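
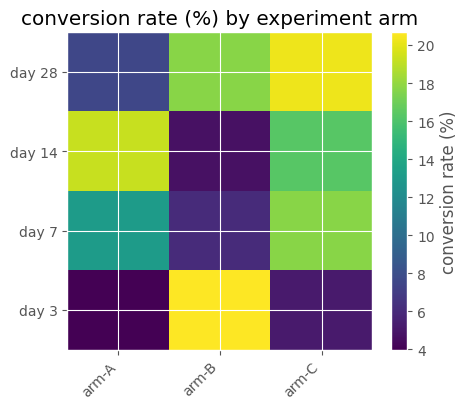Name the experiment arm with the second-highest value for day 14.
arm-C

Top 3 for day 14: arm-A ≈ 20, arm-C ≈ 16, arm-B ≈ 4.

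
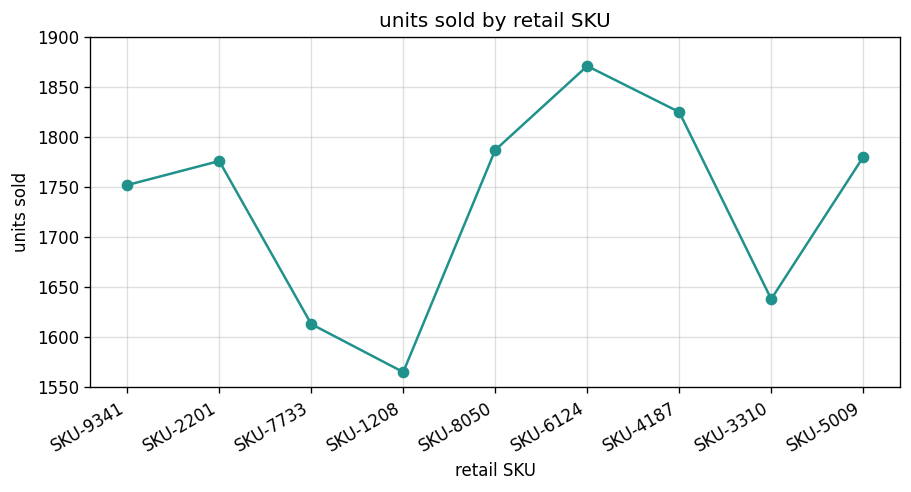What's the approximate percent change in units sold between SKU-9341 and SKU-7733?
SKU-9341 ≈ 1750, SKU-7733 ≈ 1600; (1600 − 1750) / 1750 ≈ -8.6%.

≈ -8.6%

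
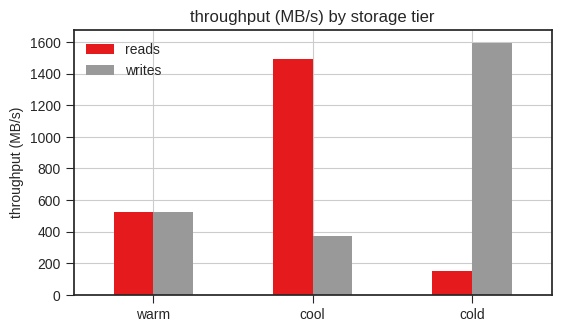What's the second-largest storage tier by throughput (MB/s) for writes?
warm

Top 3 for writes: cold ≈ 1600, warm ≈ 600, cool ≈ 400.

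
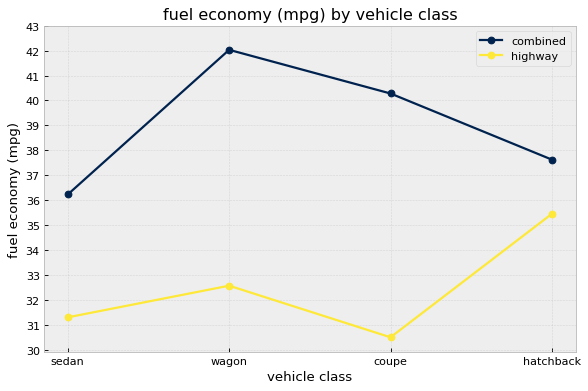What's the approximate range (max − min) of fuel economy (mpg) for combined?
Max wagon ≈ 42, min sedan ≈ 36; range ≈ 6.

≈ 6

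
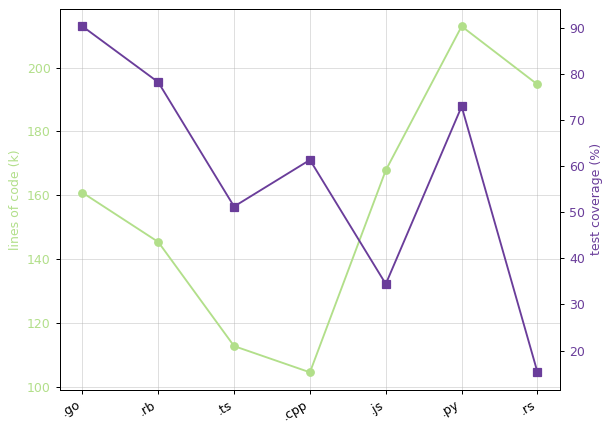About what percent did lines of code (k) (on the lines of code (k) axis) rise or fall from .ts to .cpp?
.ts ≈ 110, .cpp ≈ 100; (100 − 110) / 110 ≈ -9.1%.

≈ -9.1%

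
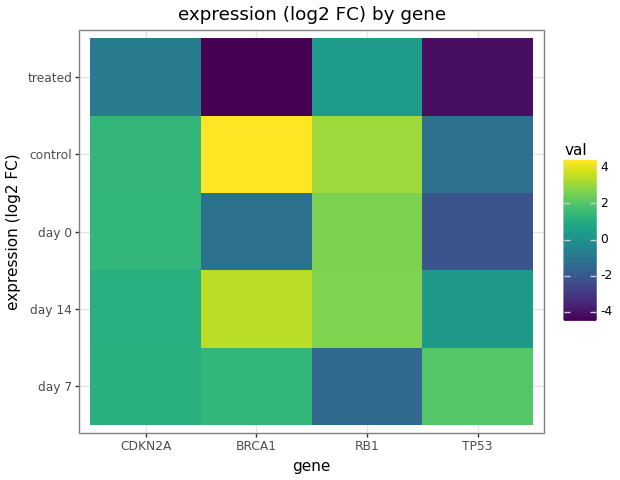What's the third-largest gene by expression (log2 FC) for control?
Top 4 for control: BRCA1 ≈ 4, RB1 ≈ 3, CDKN2A ≈ 1, TP53 ≈ -1.

CDKN2A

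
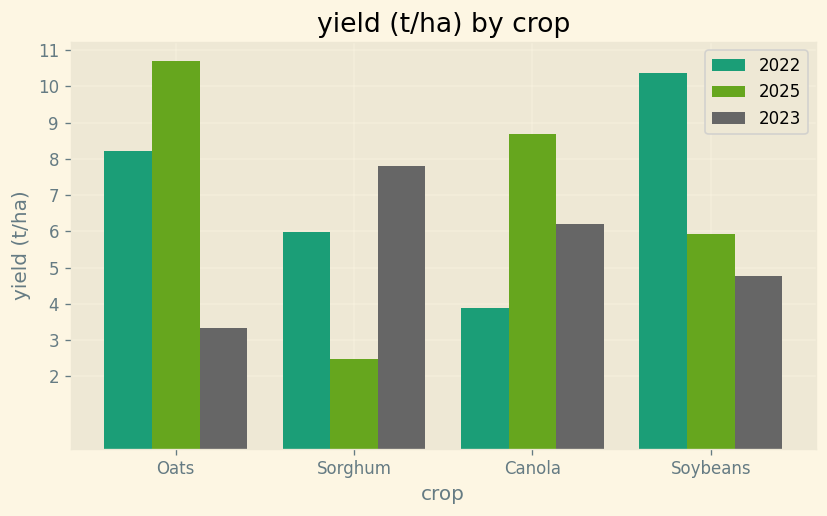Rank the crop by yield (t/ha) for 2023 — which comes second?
Top 3 for 2023: Sorghum ≈ 8, Canola ≈ 6, Soybeans ≈ 5.

Canola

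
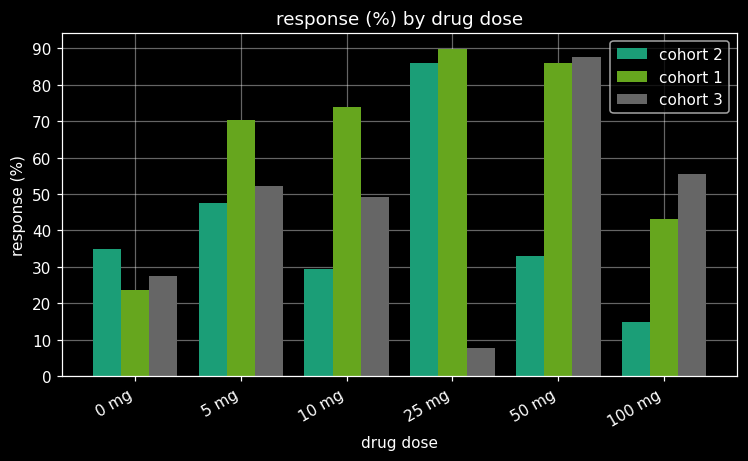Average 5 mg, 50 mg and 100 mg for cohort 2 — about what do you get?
(50 + 30 + 10) / 3 ≈ 30.

≈ 30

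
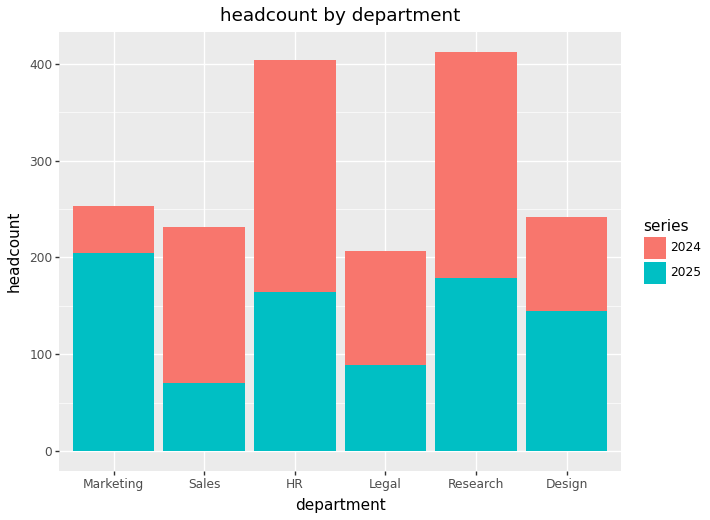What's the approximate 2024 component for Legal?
2024 top ≈ 200, bottom ≈ 100; segment ≈ 100.

≈ 100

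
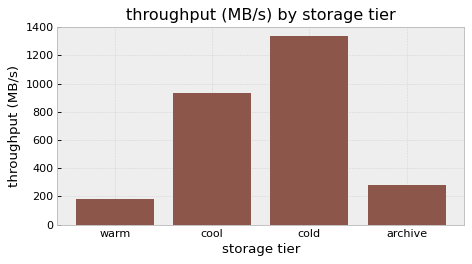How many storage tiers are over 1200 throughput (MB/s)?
1

Above 1200: cold.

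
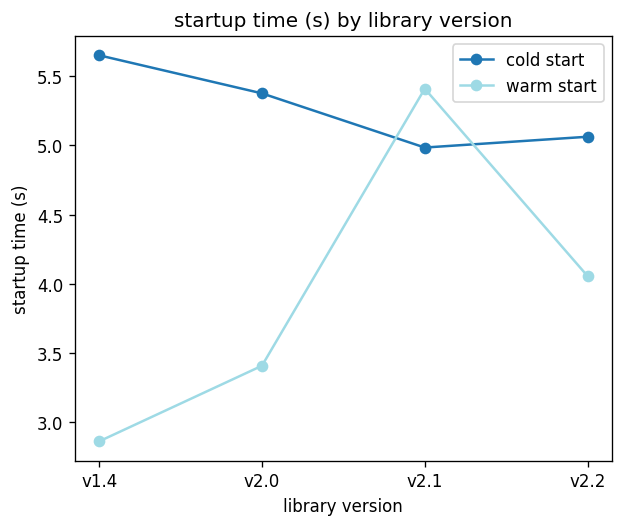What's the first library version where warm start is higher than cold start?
v2.1

v2.0: warm start ≈ 3.5 vs cold start ≈ 5.5 (not yet); v2.1: warm start ≈ 5.5 vs cold start ≈ 5.0 (first crossover).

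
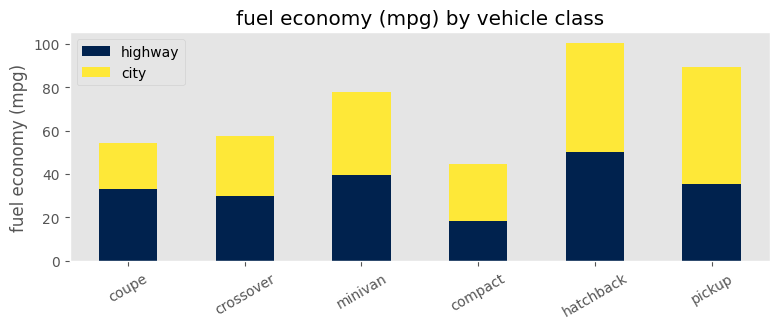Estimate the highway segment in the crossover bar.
highway top ≈ 30, bottom ≈ 0; segment ≈ 30.

≈ 30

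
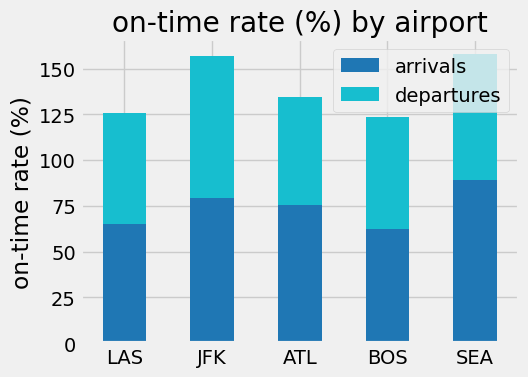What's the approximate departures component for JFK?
departures top ≈ 160, bottom ≈ 80; segment ≈ 80.

≈ 80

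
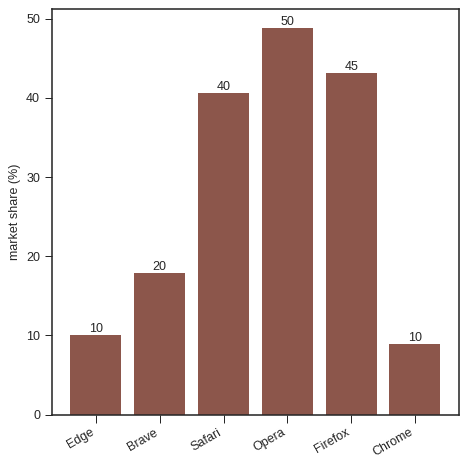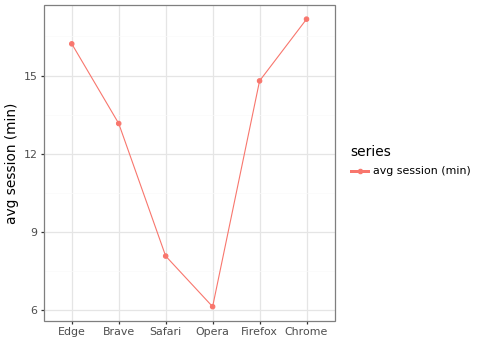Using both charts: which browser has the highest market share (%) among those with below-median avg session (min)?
Chart 2 median avg session (min) ≈ 14; below-median browsers: Brave, Safari, Opera. Among those, Opera has the highest market share (%) (≈ 50).

Opera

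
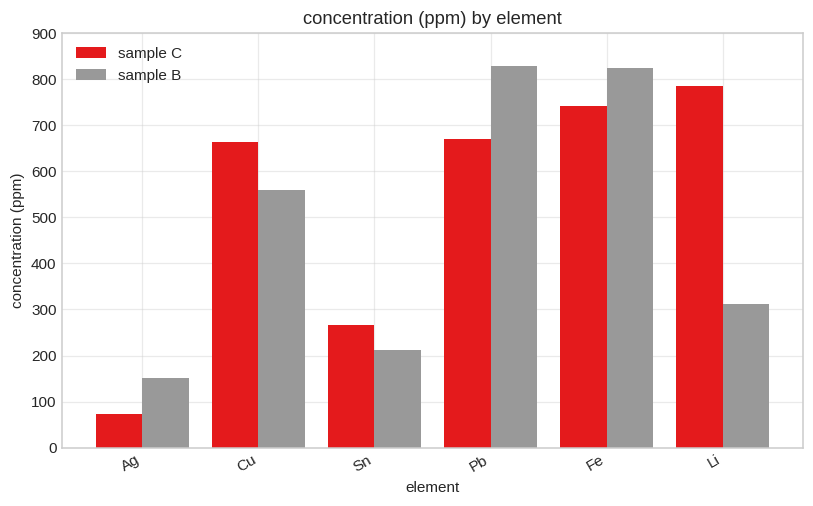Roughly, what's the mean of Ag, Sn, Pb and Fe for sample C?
(100 + 300 + 700 + 700) / 4 ≈ 450.

≈ 450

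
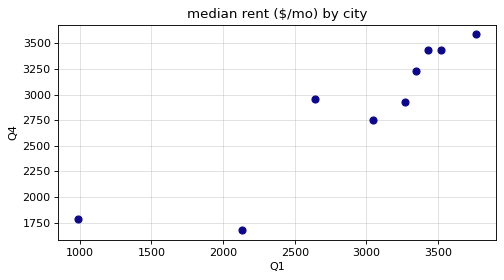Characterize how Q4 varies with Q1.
positive, strong

Points are positively correlated; strong (|r| ≈ 0.9).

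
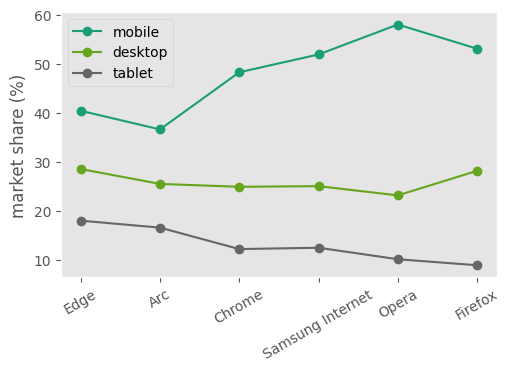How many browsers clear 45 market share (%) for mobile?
4

Above 45: Chrome, Samsung Internet, Opera, Firefox.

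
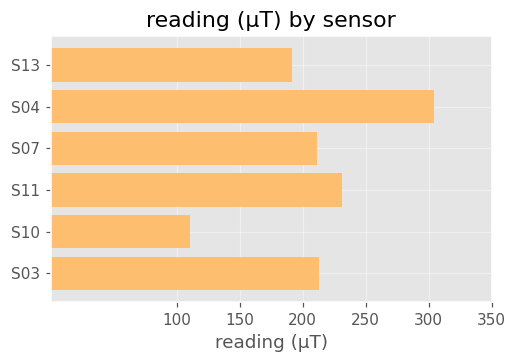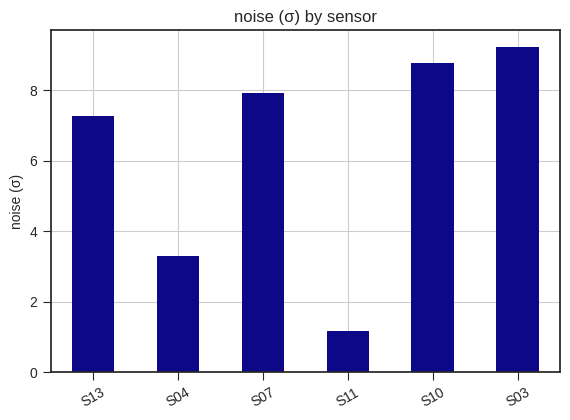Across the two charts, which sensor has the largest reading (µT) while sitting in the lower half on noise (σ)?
S04

Chart 2 median noise (σ) ≈ 8; below-median sensors: S13, S04, S11. Among those, S04 has the highest reading (µT) (≈ 300).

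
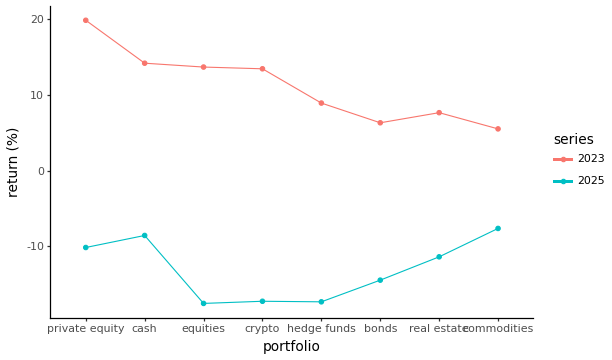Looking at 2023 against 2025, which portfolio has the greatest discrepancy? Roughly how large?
equities: 2023 ≈ 15, 2025 ≈ -20 → gap ≈ 35. Next-largest (crypto) is only ≈ 30.

equities, ≈ 35 %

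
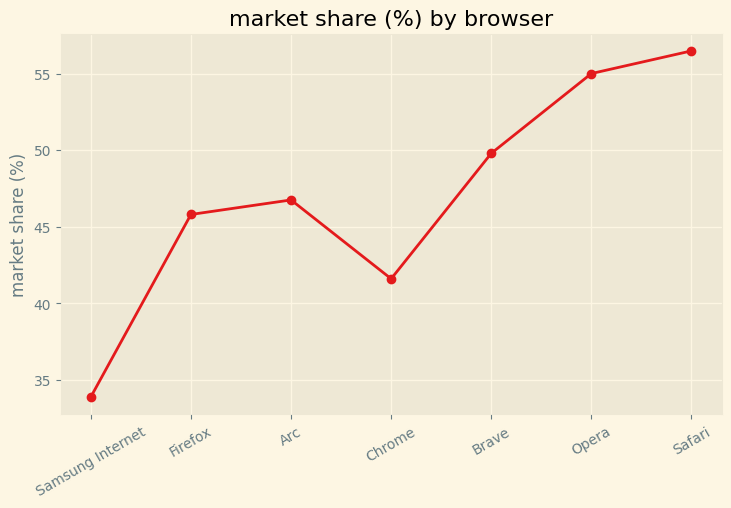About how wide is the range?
≈ 22

Max Safari ≈ 56, min Samsung Internet ≈ 34; range ≈ 22.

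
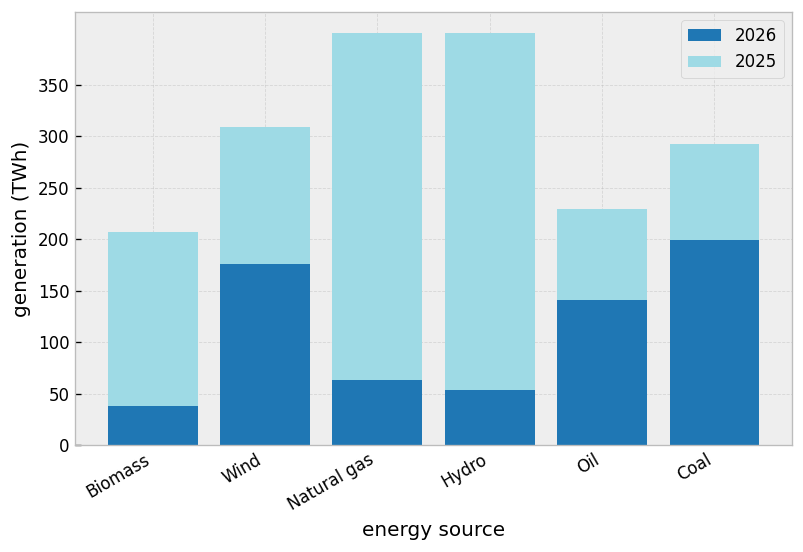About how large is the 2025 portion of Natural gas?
2025 top ≈ 400, bottom ≈ 50; segment ≈ 350.

≈ 350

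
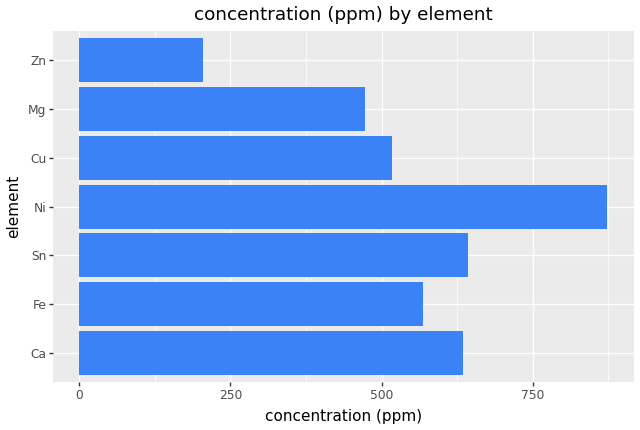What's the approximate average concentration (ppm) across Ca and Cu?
(600 + 500) / 2 ≈ 550.

≈ 550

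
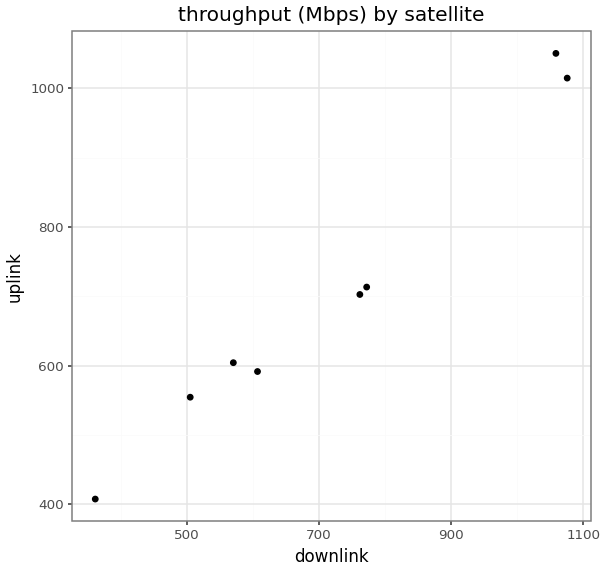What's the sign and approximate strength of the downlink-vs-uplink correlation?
positive, strong

Points are positively correlated; strong (|r| ≈ 1.0).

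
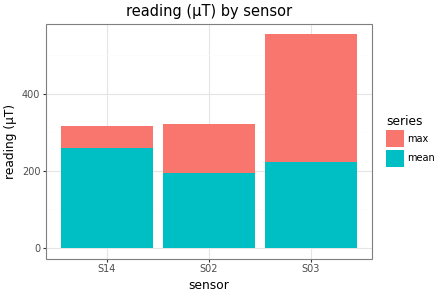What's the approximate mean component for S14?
≈ 250

mean top ≈ 250, bottom ≈ 0; segment ≈ 250.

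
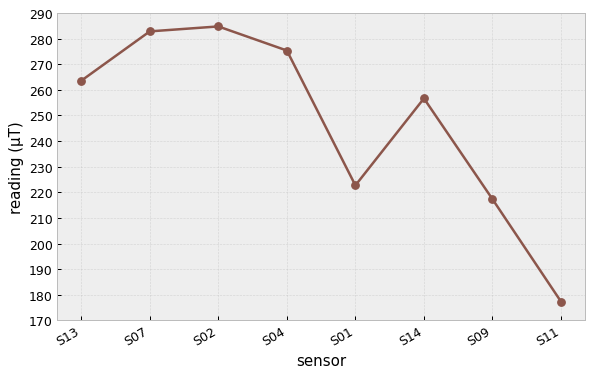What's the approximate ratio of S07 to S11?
≈ 1.56×

S07 ≈ 280, S11 ≈ 180; 280/180 ≈ 1.56.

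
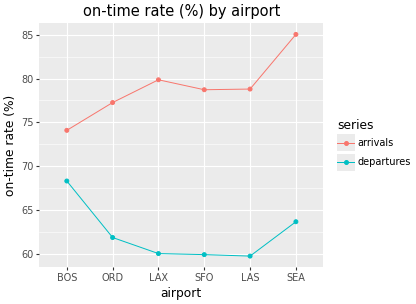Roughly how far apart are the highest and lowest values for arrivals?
≈ 10

Max SEA ≈ 85, min BOS ≈ 75; range ≈ 10.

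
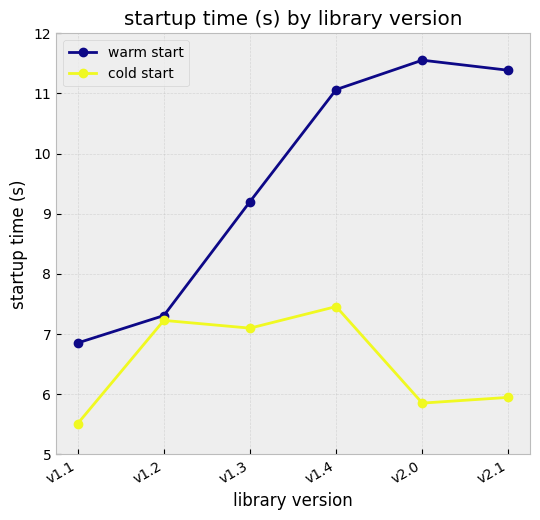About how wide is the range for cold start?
≈ 1

Max v1.4 ≈ 7, min v1.1 ≈ 6; range ≈ 1.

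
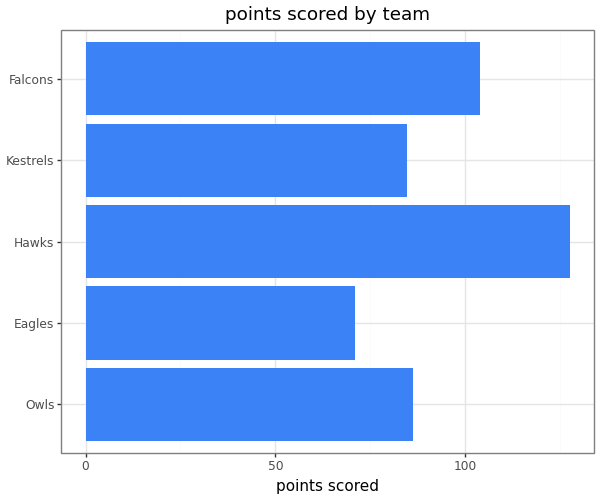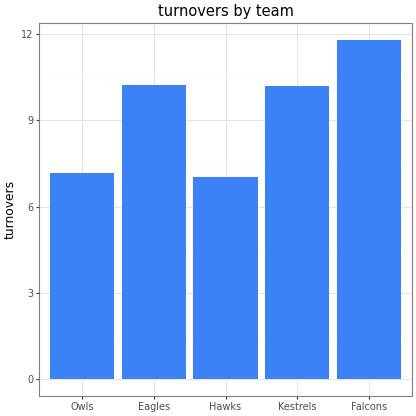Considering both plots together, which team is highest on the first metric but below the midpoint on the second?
Hawks

Chart 2 median turnovers ≈ 10; below-median teams: Owls, Hawks. Among those, Hawks has the highest points scored (≈ 120).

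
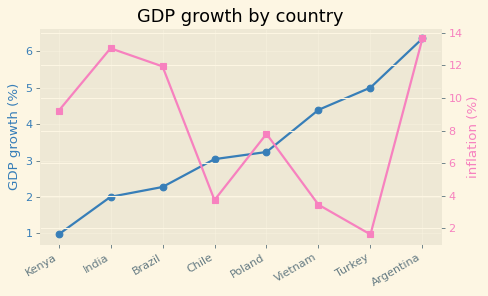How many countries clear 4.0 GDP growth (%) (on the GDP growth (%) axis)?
Above 4.0: Vietnam, Turkey, Argentina.

3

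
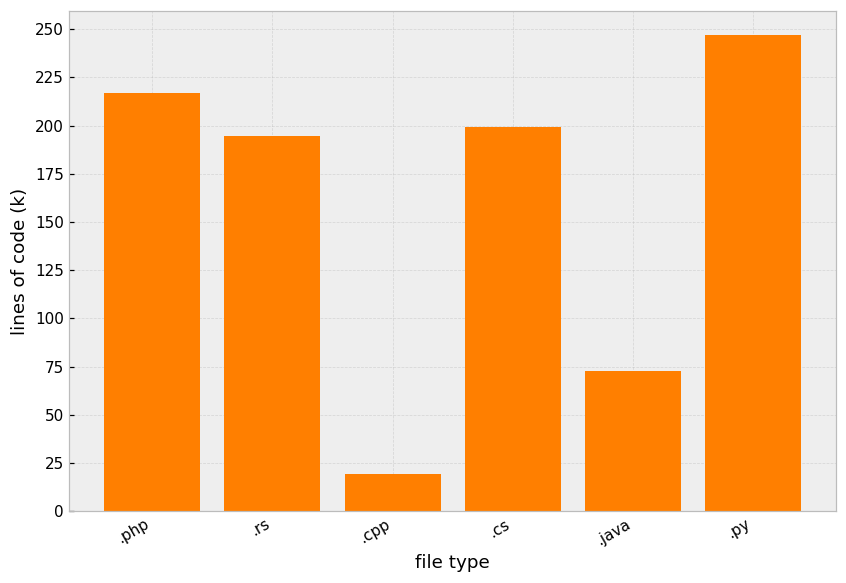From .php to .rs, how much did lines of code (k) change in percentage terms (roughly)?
.php ≈ 225, .rs ≈ 200; (200 − 225) / 225 ≈ -11.1%.

≈ -11.1%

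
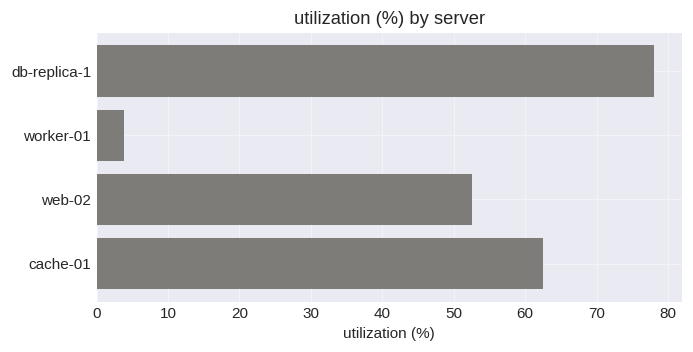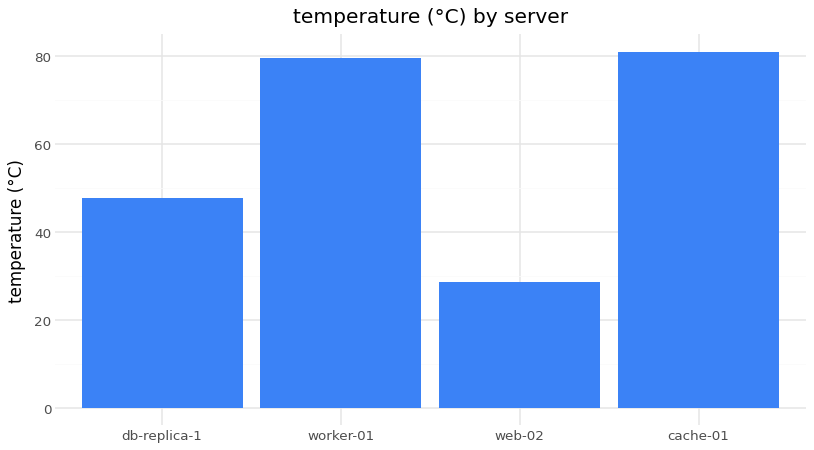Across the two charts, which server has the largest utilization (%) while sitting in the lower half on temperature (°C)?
Chart 2 median temperature (°C) ≈ 60; below-median servers: db-replica-1, web-02. Among those, db-replica-1 has the highest utilization (%) (≈ 80).

db-replica-1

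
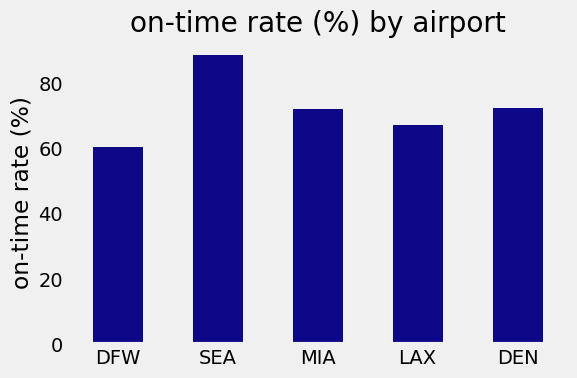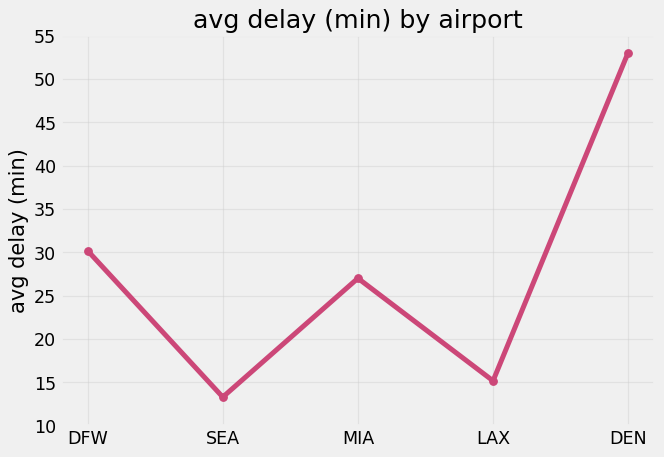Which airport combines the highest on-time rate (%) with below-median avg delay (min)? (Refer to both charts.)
Chart 2 median avg delay (min) ≈ 25; below-median airports: SEA, LAX. Among those, SEA has the highest on-time rate (%) (≈ 90).

SEA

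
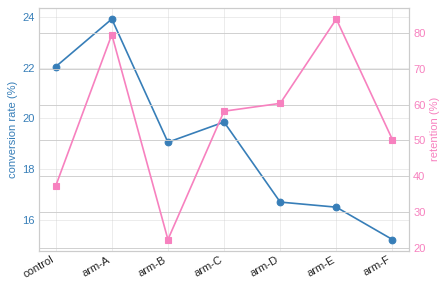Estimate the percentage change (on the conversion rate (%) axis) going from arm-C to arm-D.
≈ -15%

arm-C ≈ 20, arm-D ≈ 17; (17 − 20) / 20 ≈ -15%.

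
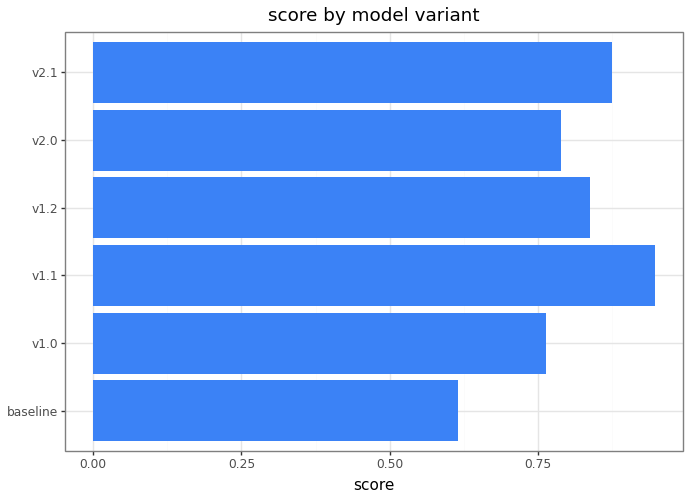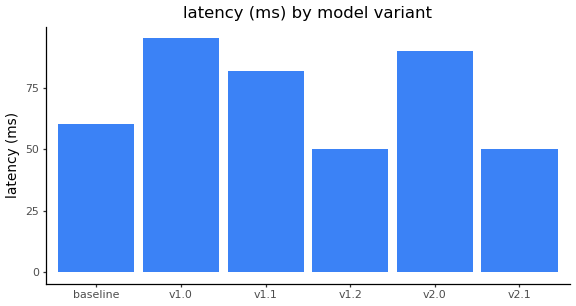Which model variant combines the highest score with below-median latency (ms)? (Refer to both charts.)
v2.1

Chart 2 median latency (ms) ≈ 70; below-median model variants: baseline, v1.2, v2.1. Among those, v2.1 has the highest score (≈ 0.9).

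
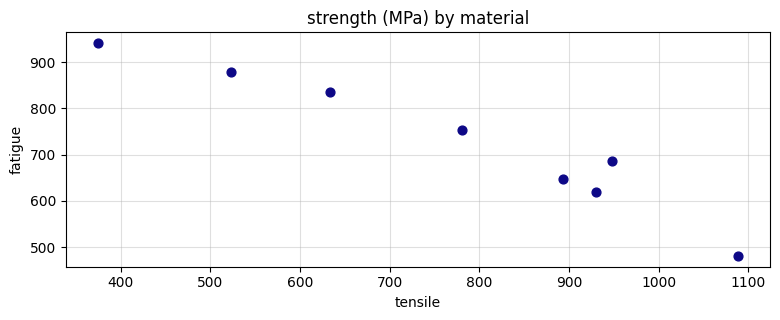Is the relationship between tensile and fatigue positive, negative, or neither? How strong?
negative, strong

Points are negatively correlated; strong (|r| ≈ 1.0).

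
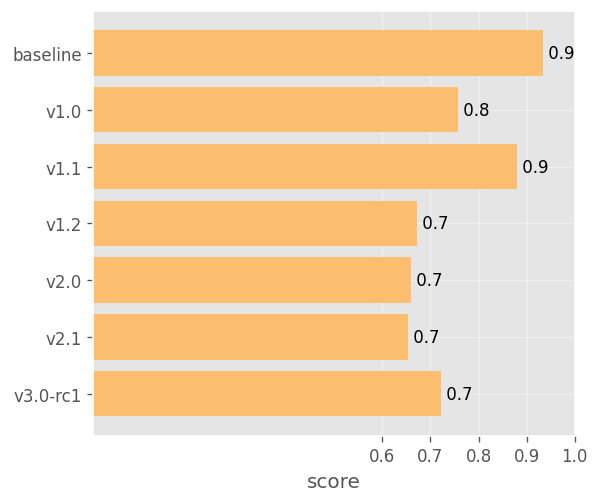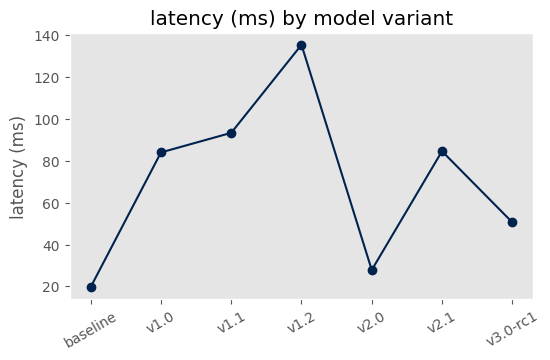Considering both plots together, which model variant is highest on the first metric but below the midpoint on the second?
baseline

Chart 2 median latency (ms) ≈ 80; below-median model variants: baseline, v2.0, v3.0-rc1. Among those, baseline has the highest score (≈ 0.9).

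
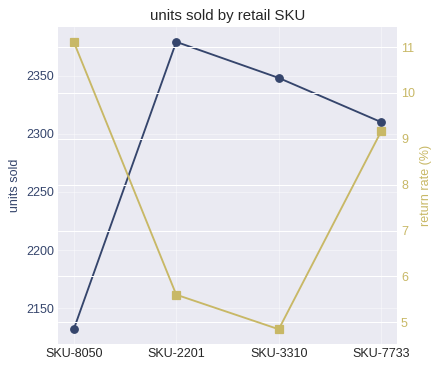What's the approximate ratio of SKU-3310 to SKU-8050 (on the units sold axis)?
SKU-3310 ≈ 2350, SKU-8050 ≈ 2125; 2350/2125 ≈ 1.11.

≈ 1.11×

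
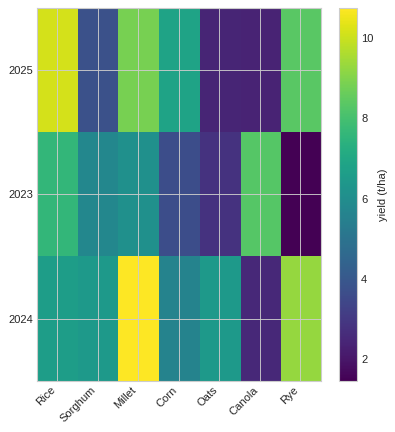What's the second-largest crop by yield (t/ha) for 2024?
Top 3 for 2024: Millet ≈ 11, Rye ≈ 9, Rice ≈ 7.

Rye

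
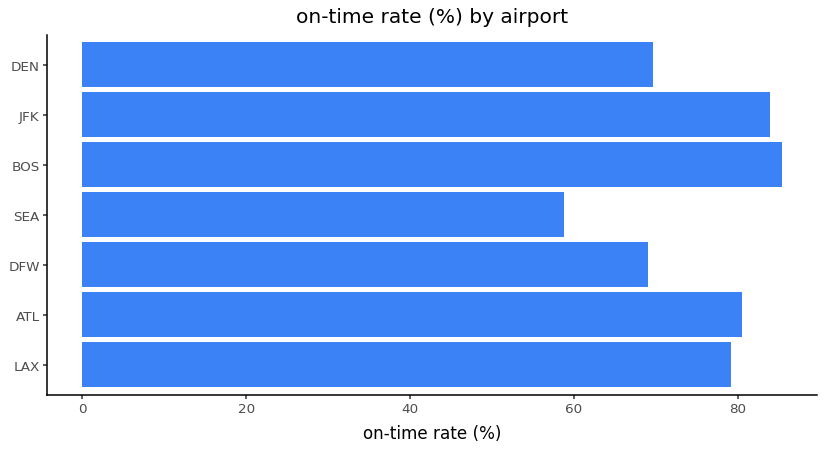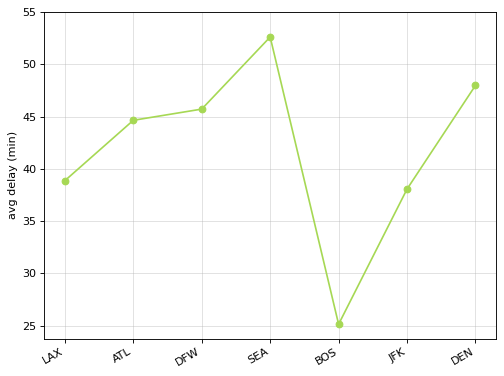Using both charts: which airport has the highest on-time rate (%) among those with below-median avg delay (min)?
BOS

Chart 2 median avg delay (min) ≈ 45; below-median airports: LAX, BOS, JFK. Among those, BOS has the highest on-time rate (%) (≈ 90).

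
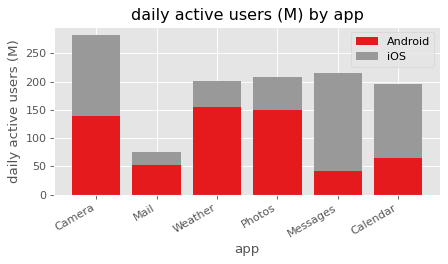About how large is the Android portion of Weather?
≈ 150

Android top ≈ 150, bottom ≈ 0; segment ≈ 150.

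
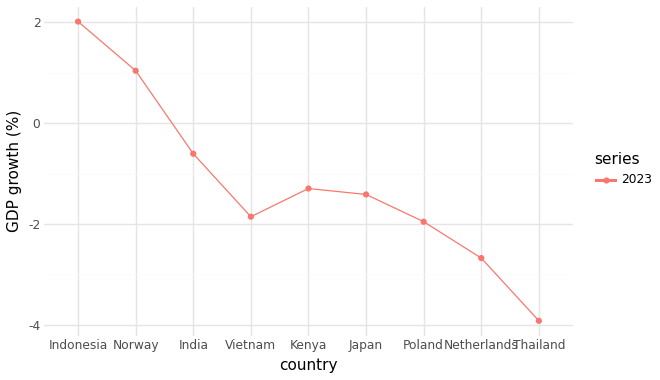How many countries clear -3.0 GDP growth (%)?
Above -3.0: Indonesia, Norway, India, Vietnam, Kenya, Japan, Poland, Netherlands.

8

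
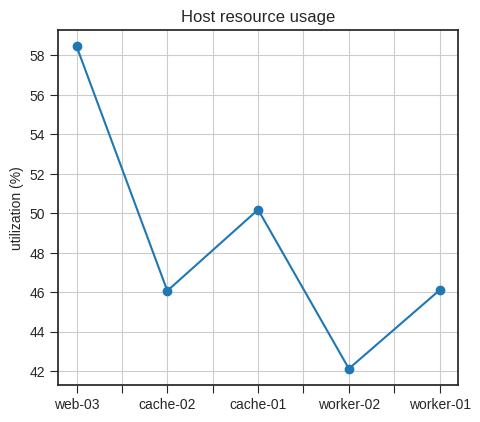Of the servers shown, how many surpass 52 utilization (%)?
Above 52: web-03.

1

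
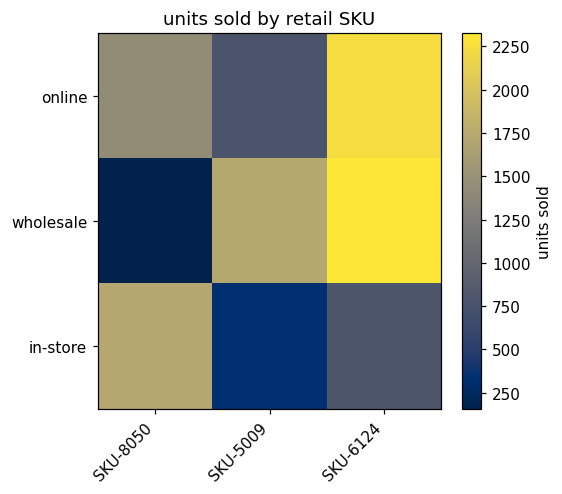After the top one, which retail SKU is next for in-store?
Top 3 for in-store: SKU-8050 ≈ 1800, SKU-6124 ≈ 800, SKU-5009 ≈ 400.

SKU-6124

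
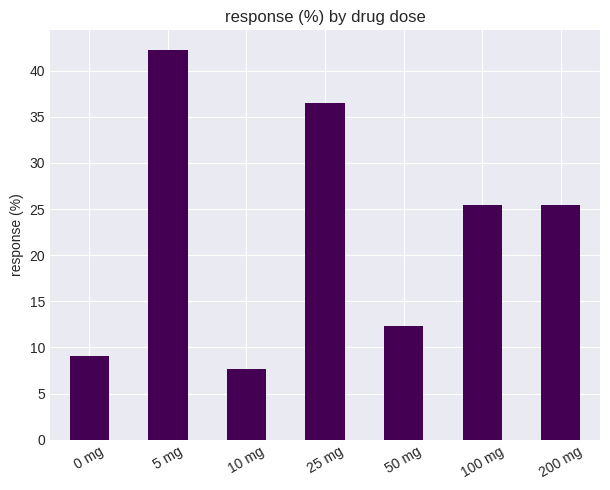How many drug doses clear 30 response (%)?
2

Above 30: 5 mg, 25 mg.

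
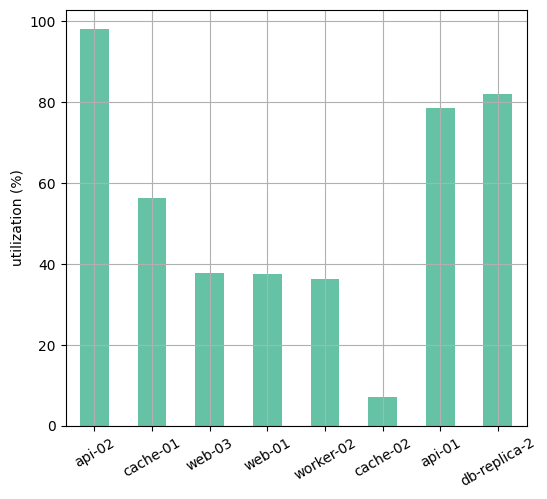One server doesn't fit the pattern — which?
api-02 ≈ 100; the rest sit between ≈ 10 and ≈ 80.

api-02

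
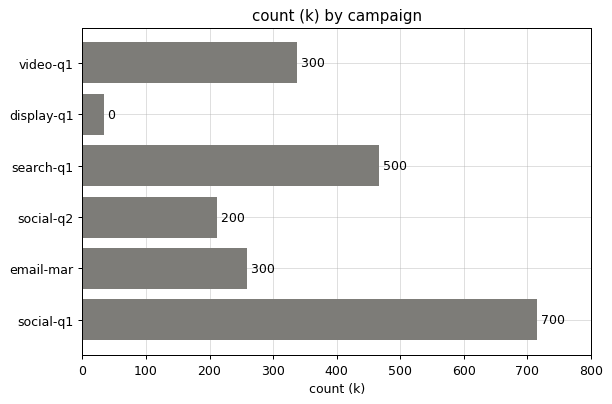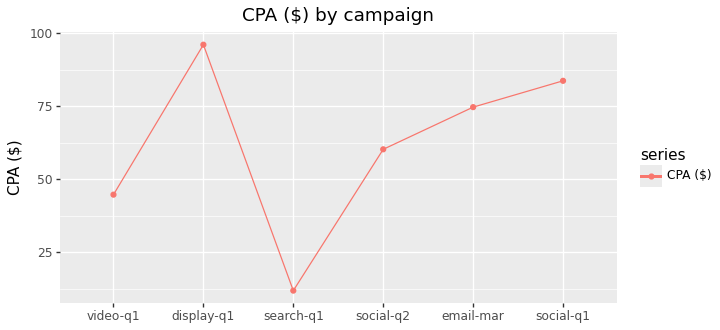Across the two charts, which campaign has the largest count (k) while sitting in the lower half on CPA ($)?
search-q1

Chart 2 median CPA ($) ≈ 70; below-median campaigns: video-q1, search-q1, social-q2. Among those, search-q1 has the highest count (k) (≈ 500).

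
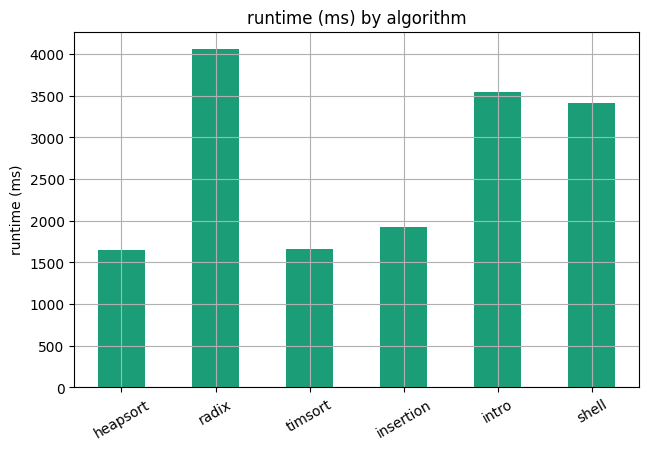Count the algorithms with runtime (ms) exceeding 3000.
3

Above 3000: radix, intro, shell.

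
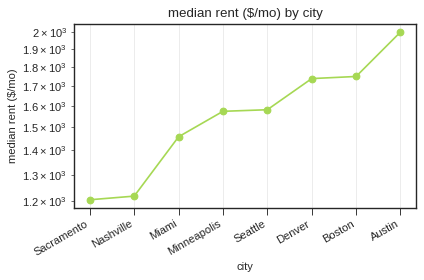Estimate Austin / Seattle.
Austin ≈ 2000, Seattle ≈ 1600; 2000/1600 ≈ 1.25.

≈ 1.25×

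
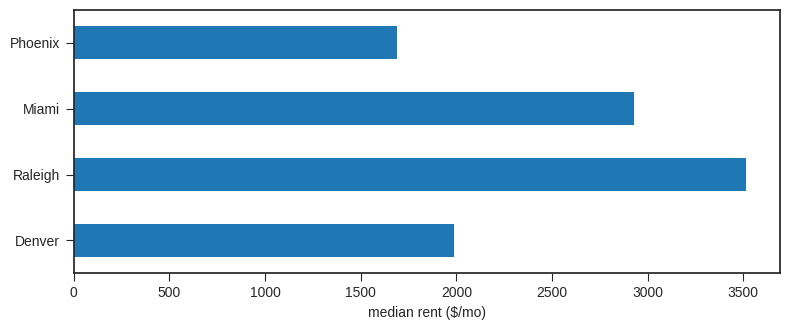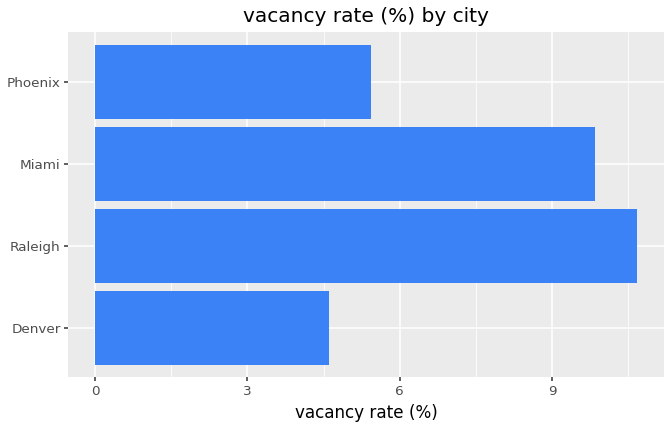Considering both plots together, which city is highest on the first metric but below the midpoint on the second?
Chart 2 median vacancy rate (%) ≈ 8; below-median cities: Denver, Phoenix. Among those, Denver has the highest median rent ($/mo) (≈ 2000).

Denver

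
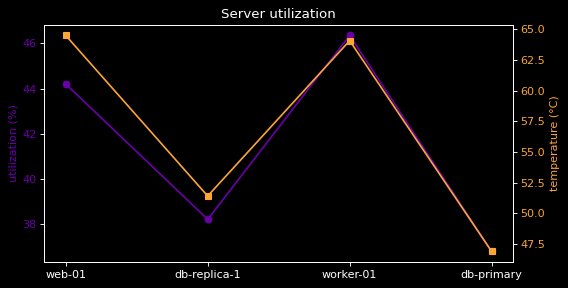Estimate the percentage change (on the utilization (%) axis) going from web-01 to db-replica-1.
web-01 ≈ 44, db-replica-1 ≈ 38; (38 − 44) / 44 ≈ -13.6%.

≈ -13.6%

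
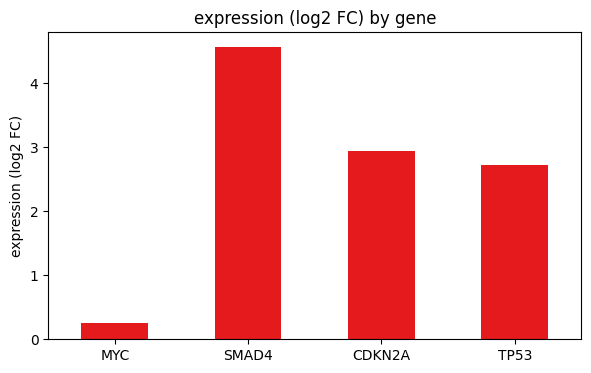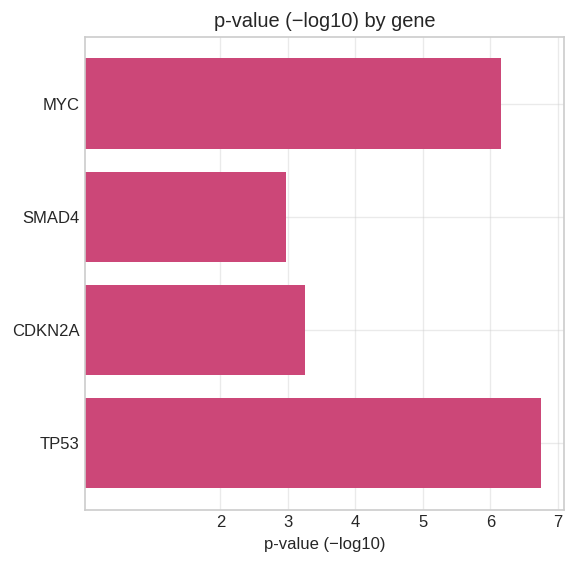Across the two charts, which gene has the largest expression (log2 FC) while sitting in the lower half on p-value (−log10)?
SMAD4

Chart 2 median p-value (−log10) ≈ 5; below-median genes: SMAD4, CDKN2A. Among those, SMAD4 has the highest expression (log2 FC) (≈ 4.5).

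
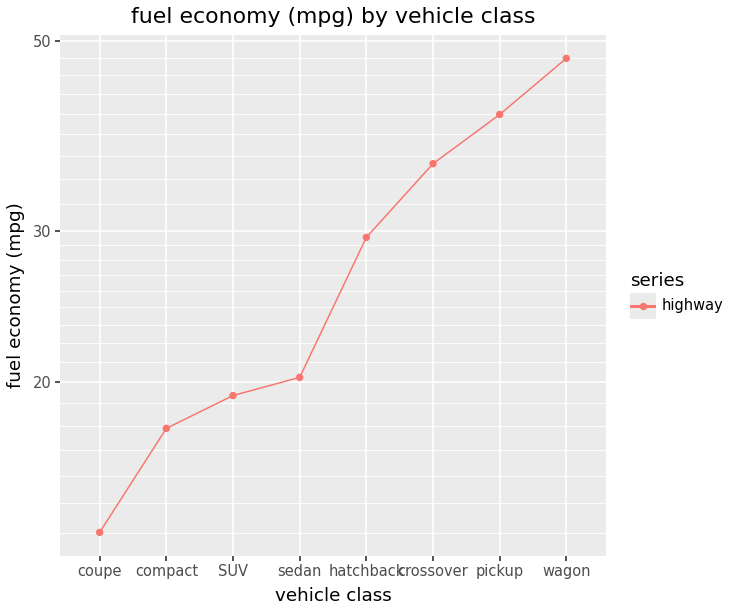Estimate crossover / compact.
crossover ≈ 35, compact ≈ 20; 35/20 ≈ 1.75.

≈ 1.75×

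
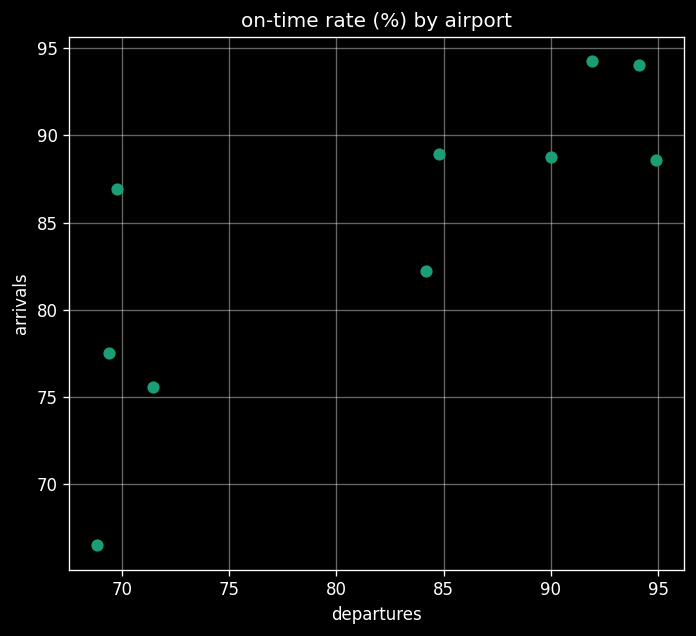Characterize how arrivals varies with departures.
Points are positively correlated; strong (|r| ≈ 0.8).

positive, strong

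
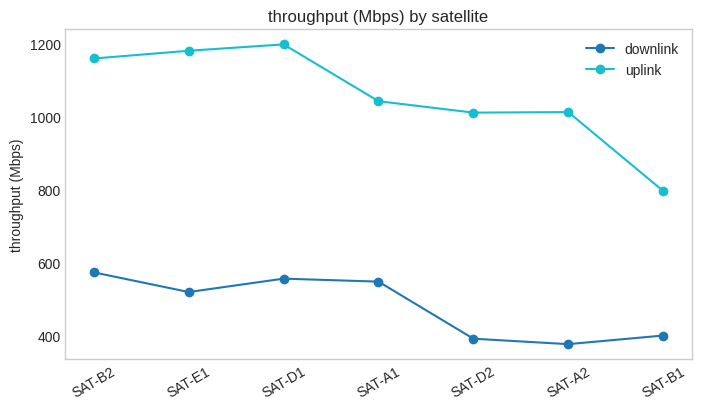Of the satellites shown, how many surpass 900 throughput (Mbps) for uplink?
6

Above 900: SAT-B2, SAT-E1, SAT-D1, SAT-A1, SAT-D2, SAT-A2.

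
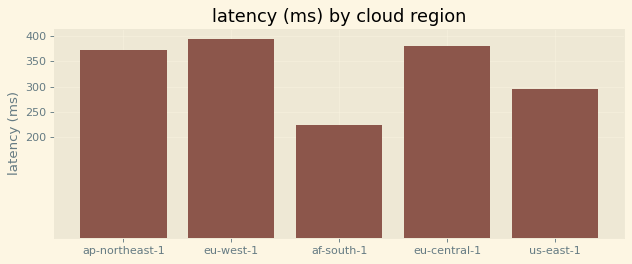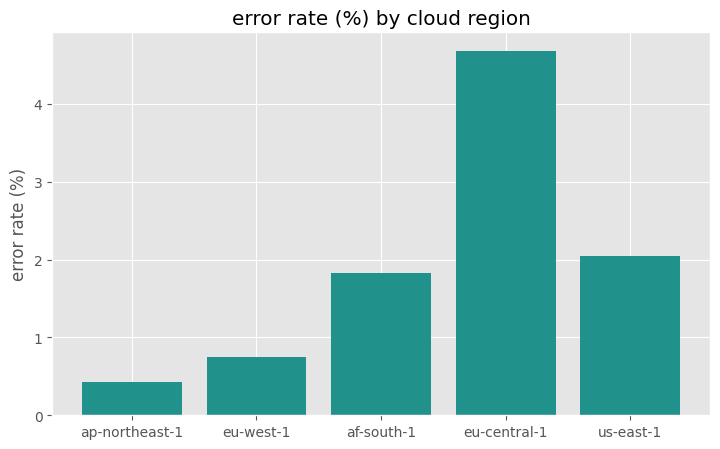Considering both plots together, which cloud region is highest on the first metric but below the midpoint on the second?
eu-west-1

Chart 2 median error rate (%) ≈ 2; below-median cloud regions: ap-northeast-1, eu-west-1. Among those, eu-west-1 has the highest latency (ms) (≈ 400).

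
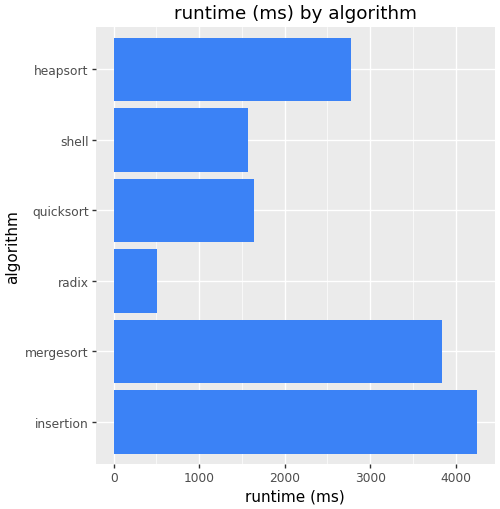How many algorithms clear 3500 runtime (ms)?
Above 3500: insertion, mergesort.

2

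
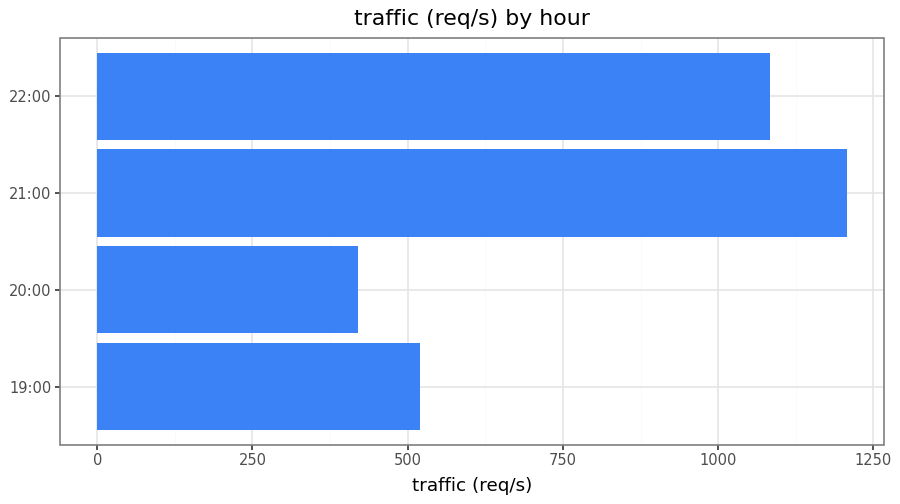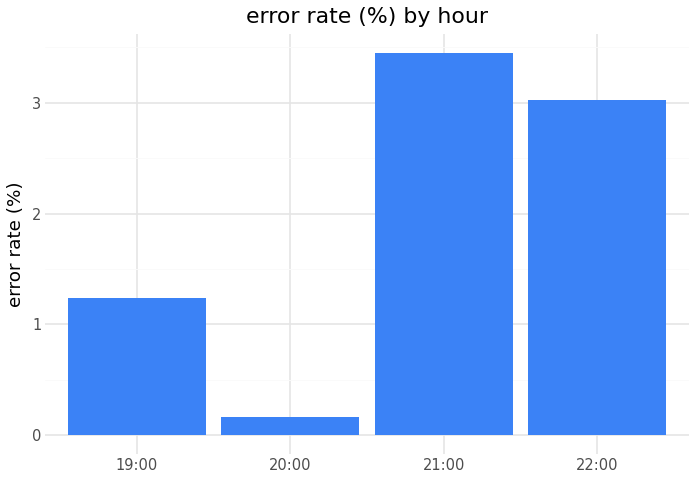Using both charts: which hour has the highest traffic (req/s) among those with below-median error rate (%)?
19:00

Chart 2 median error rate (%) ≈ 2; below-median hours: 19:00, 20:00. Among those, 19:00 has the highest traffic (req/s) (≈ 600).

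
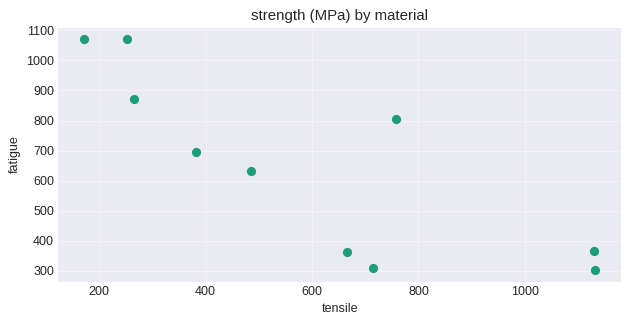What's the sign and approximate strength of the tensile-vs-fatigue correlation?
negative, strong

Points are negatively correlated; strong (|r| ≈ 0.8).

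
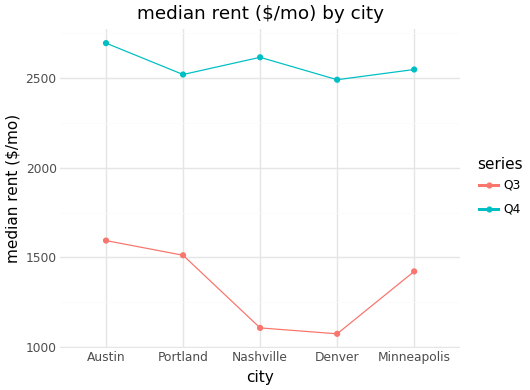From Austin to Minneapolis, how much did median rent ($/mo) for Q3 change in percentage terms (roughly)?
≈ -12.5%

Austin ≈ 1600, Minneapolis ≈ 1400; (1400 − 1600) / 1600 ≈ -12.5%.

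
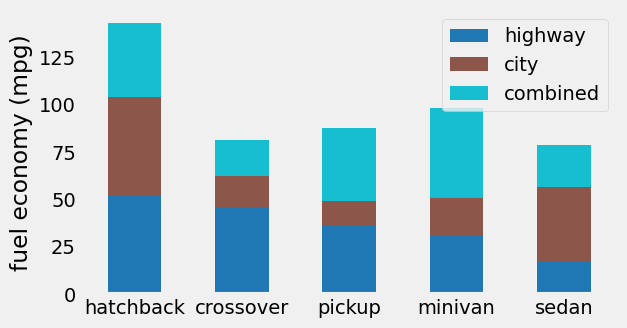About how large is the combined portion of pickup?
combined top ≈ 80, bottom ≈ 40; segment ≈ 40.

≈ 40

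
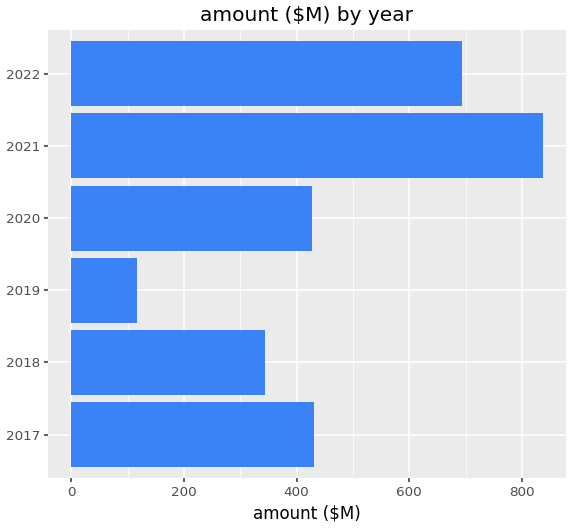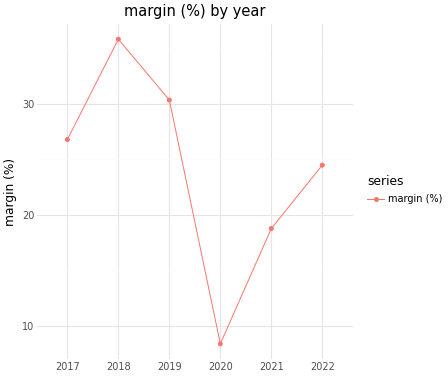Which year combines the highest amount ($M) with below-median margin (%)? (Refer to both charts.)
2021

Chart 2 median margin (%) ≈ 25; below-median years: 2020, 2021, 2022. Among those, 2021 has the highest amount ($M) (≈ 800).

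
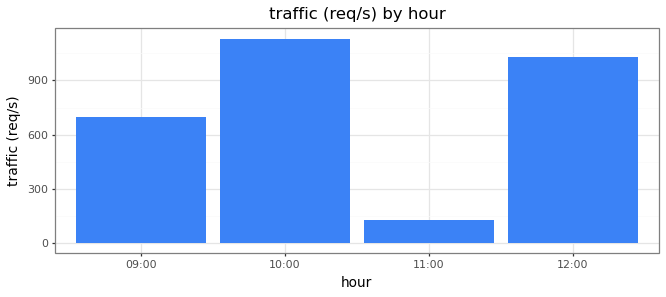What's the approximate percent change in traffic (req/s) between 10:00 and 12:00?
≈ -9.1%

10:00 ≈ 1100, 12:00 ≈ 1000; (1000 − 1100) / 1100 ≈ -9.1%.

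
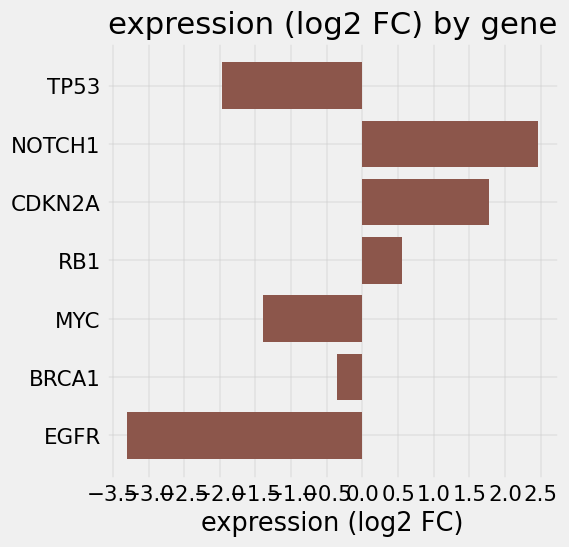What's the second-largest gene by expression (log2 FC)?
CDKN2A

Top 3: NOTCH1 ≈ 2.5, CDKN2A ≈ 2.0, RB1 ≈ 0.5.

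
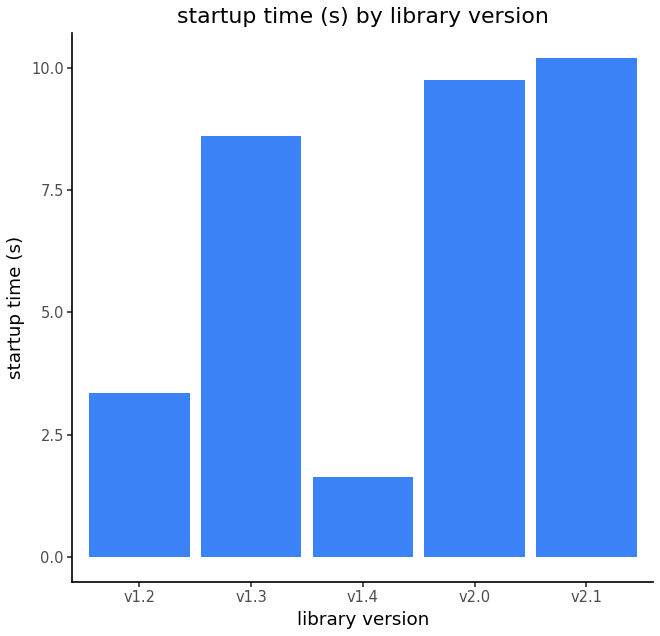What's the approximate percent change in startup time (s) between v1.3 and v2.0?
≈ +11.1%

v1.3 ≈ 9, v2.0 ≈ 10; (10 − 9) / 9 ≈ +11.1%.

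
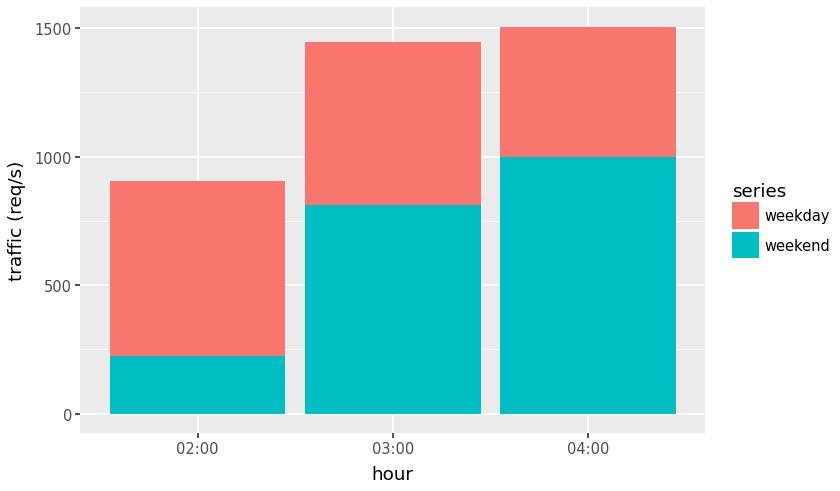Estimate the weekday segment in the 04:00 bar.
≈ 600

weekday top ≈ 1600, bottom ≈ 1000; segment ≈ 600.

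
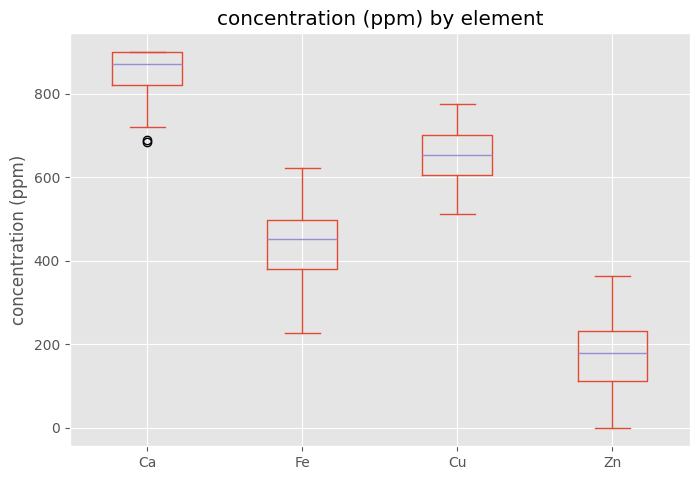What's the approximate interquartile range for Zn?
Q3 ≈ 200, Q1 ≈ 100; IQR ≈ 100.

≈ 100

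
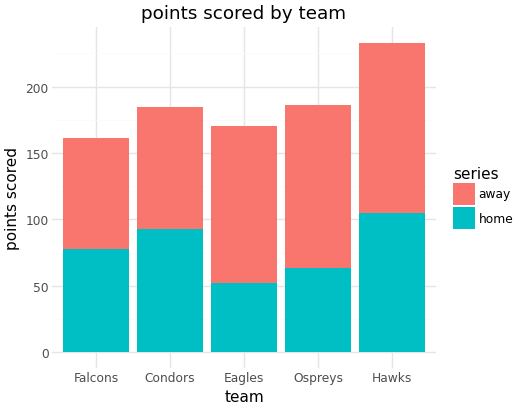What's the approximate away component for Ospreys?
away top ≈ 180, bottom ≈ 60; segment ≈ 120.

≈ 120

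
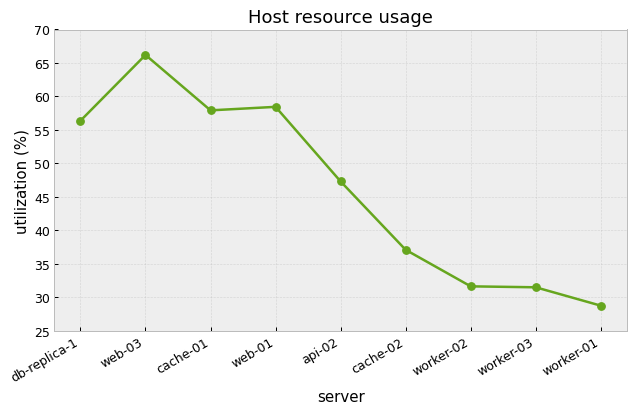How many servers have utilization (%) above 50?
4

Above 50: db-replica-1, web-03, cache-01, web-01.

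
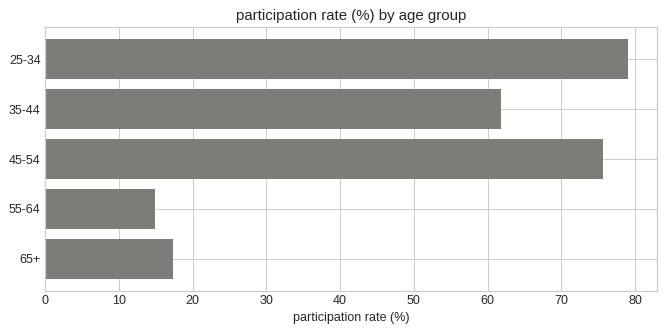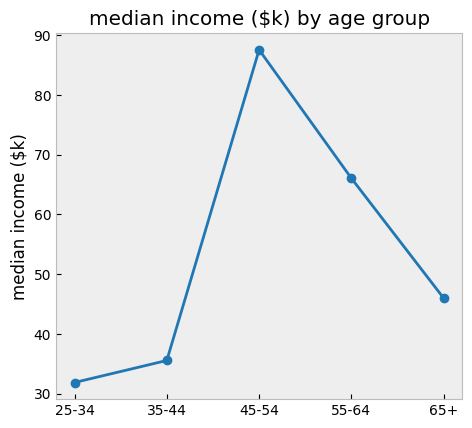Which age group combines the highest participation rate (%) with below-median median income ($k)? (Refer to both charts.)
Chart 2 median median income ($k) ≈ 50; below-median age groups: 25-34, 35-44. Among those, 25-34 has the highest participation rate (%) (≈ 80).

25-34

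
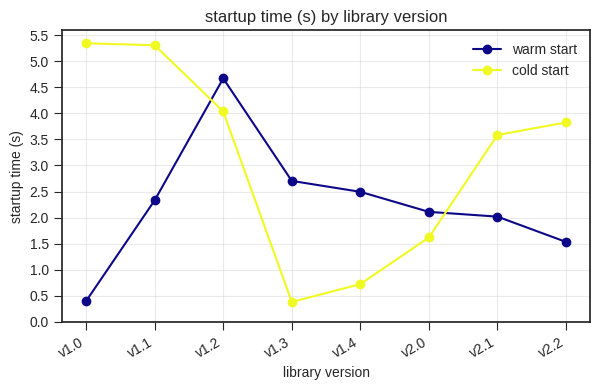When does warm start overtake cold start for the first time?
v1.1: warm start ≈ 2.5 vs cold start ≈ 5.5 (not yet); v1.2: warm start ≈ 4.5 vs cold start ≈ 4.0 (first crossover).

v1.2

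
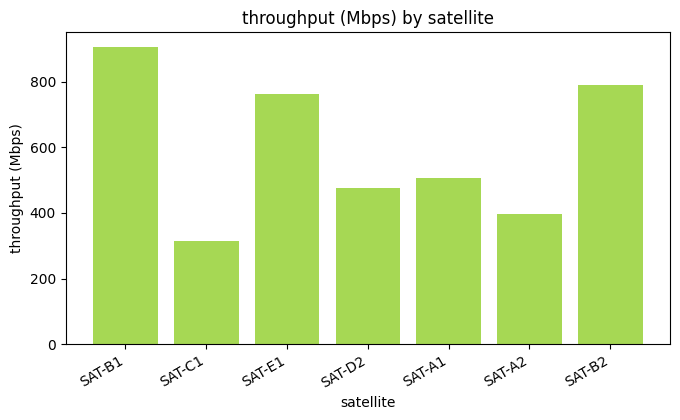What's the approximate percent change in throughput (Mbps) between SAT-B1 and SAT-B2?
SAT-B1 ≈ 900, SAT-B2 ≈ 800; (800 − 900) / 900 ≈ -11.1%.

≈ -11.1%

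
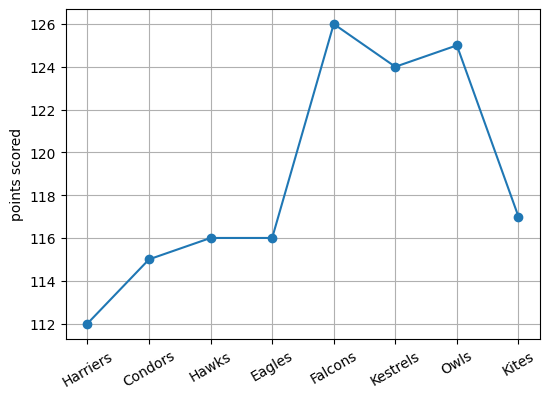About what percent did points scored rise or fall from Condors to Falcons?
Condors ≈ 116, Falcons ≈ 126; (126 − 116) / 116 ≈ +8.6%.

≈ +8.6%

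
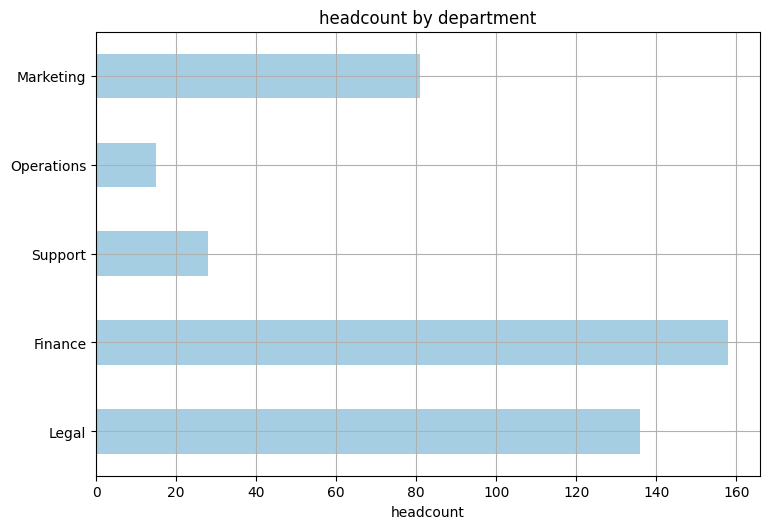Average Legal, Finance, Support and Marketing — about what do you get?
(140 + 160 + 20 + 80) / 4 ≈ 100.

≈ 100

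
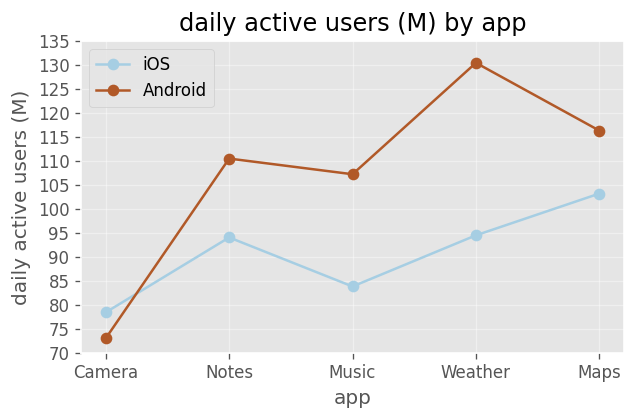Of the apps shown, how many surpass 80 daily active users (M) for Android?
Above 80: Notes, Music, Weather, Maps.

4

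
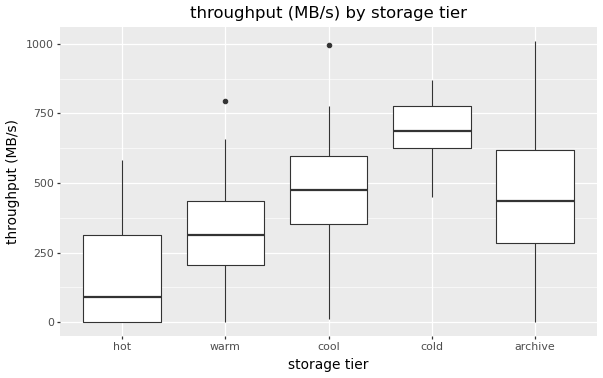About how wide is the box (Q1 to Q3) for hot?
≈ 300

Q3 ≈ 300, Q1 ≈ 0; IQR ≈ 300.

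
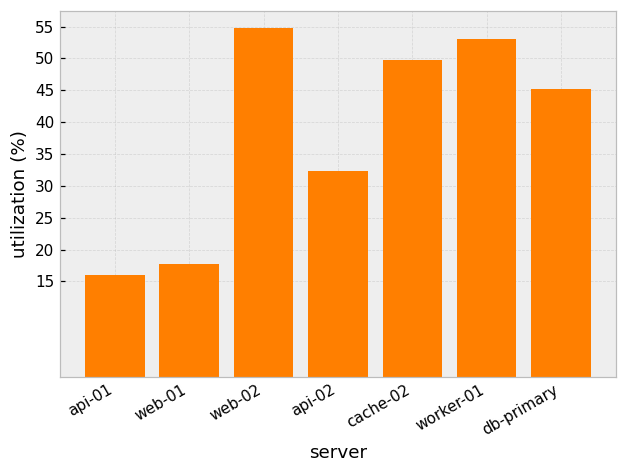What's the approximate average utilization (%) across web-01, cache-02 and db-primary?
≈ 38

(20 + 50 + 45) / 3 ≈ 38.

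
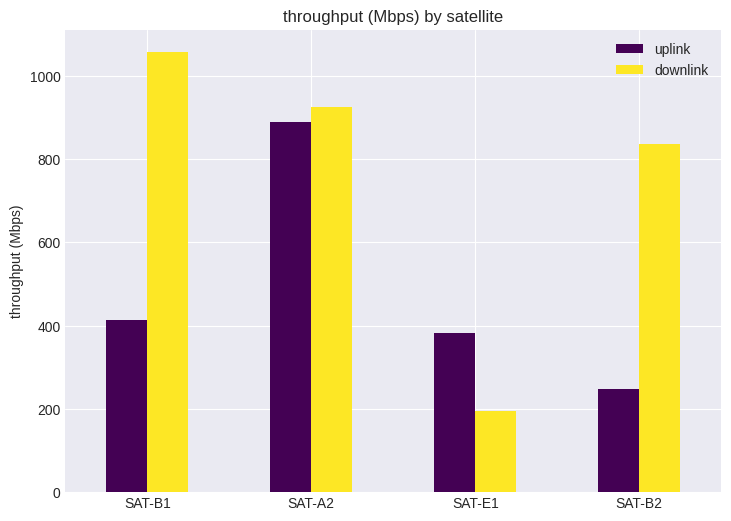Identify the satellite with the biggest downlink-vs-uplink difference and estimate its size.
SAT-B1: downlink ≈ 1100, uplink ≈ 400 → gap ≈ 700. Next-largest (SAT-B2) is only ≈ 600.

SAT-B1, ≈ 700 Mbps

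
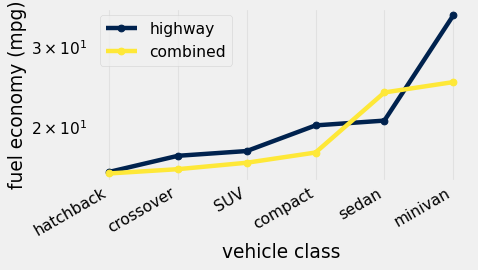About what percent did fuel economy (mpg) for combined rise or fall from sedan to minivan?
≈ +8.3%

sedan ≈ 24, minivan ≈ 26; (26 − 24) / 24 ≈ +8.3%.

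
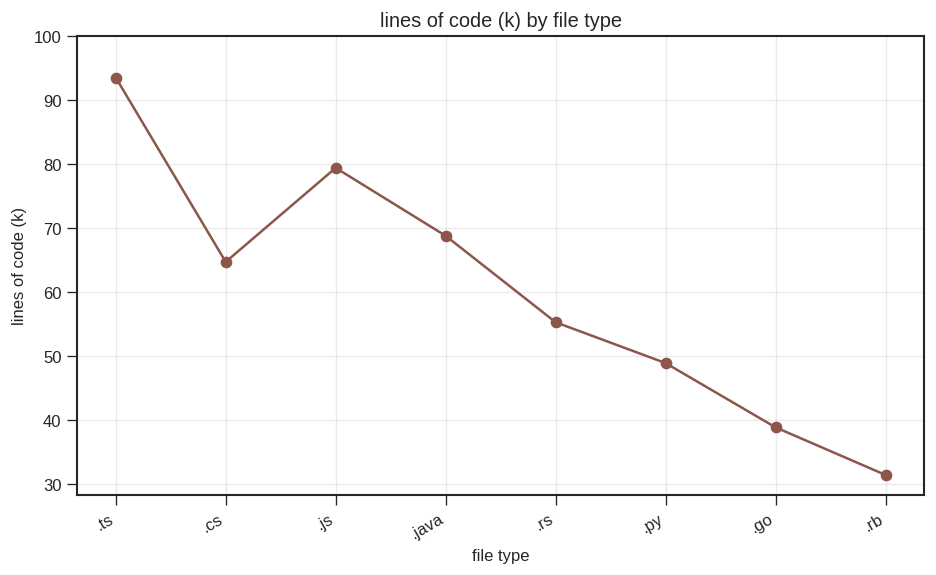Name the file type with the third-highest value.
.java

Top 4: .ts ≈ 90, .js ≈ 80, .java ≈ 70, .cs ≈ 60.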